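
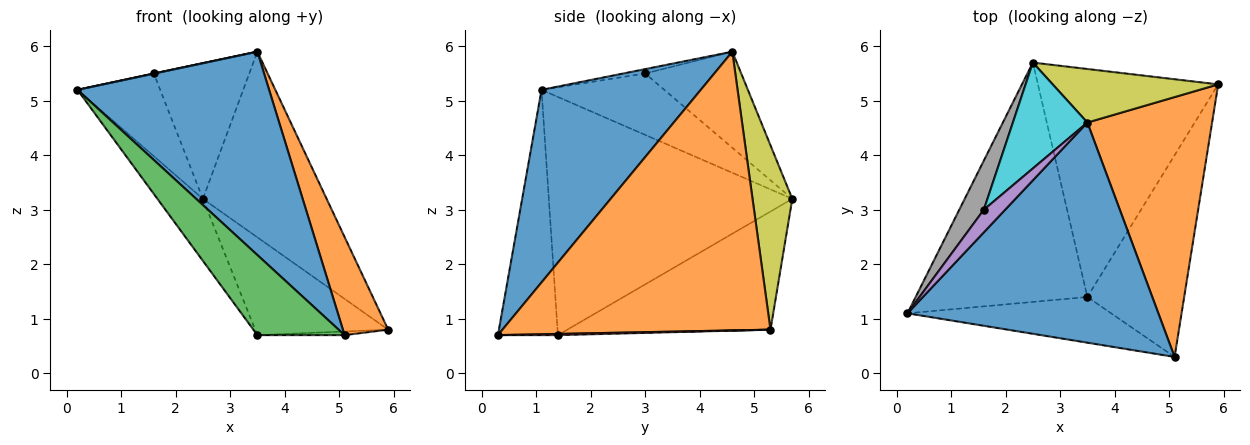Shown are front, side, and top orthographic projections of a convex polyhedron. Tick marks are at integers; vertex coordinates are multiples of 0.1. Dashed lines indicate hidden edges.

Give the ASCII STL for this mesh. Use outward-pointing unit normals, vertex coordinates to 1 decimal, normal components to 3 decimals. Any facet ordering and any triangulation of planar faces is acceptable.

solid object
 facet normal 0.491 -0.591 0.640
  outer loop
   vertex 3.5 4.6 5.9
   vertex 0.2 1.1 5.2
   vertex 5.1 0.3 0.7
  endloop
 endfacet
 facet normal 0.902 -0.152 0.404
  outer loop
   vertex 3.5 4.6 5.9
   vertex 5.1 0.3 0.7
   vertex 5.9 5.3 0.8
  endloop
 endfacet
 facet normal -0.513 -0.746 -0.426
  outer loop
   vertex 3.5 1.4 0.7
   vertex 5.1 0.3 0.7
   vertex 0.2 1.1 5.2
  endloop
 endfacet
 facet normal 0.012 0.018 -1.000
  outer loop
   vertex 3.5 1.4 0.7
   vertex 5.9 5.3 0.8
   vertex 5.1 0.3 0.7
  endloop
 endfacet
 facet normal -0.200 -0.007 0.980
  outer loop
   vertex 1.6 3.0 5.5
   vertex 0.2 1.1 5.2
   vertex 3.5 4.6 5.9
  endloop
 endfacet
 facet normal -0.802 0.150 -0.578
  outer loop
   vertex 2.5 5.7 3.2
   vertex 3.5 1.4 0.7
   vertex 0.2 1.1 5.2
  endloop
 endfacet
 facet normal -0.516 0.338 -0.787
  outer loop
   vertex 2.5 5.7 3.2
   vertex 5.9 5.3 0.8
   vertex 3.5 1.4 0.7
  endloop
 endfacet
 facet normal -0.787 0.530 0.315
  outer loop
   vertex 2.5 5.7 3.2
   vertex 0.2 1.1 5.2
   vertex 1.6 3.0 5.5
  endloop
 endfacet
 facet normal 0.295 0.918 0.265
  outer loop
   vertex 2.5 5.7 3.2
   vertex 3.5 4.6 5.9
   vertex 5.9 5.3 0.8
  endloop
 endfacet
 facet normal -0.622 0.618 0.482
  outer loop
   vertex 2.5 5.7 3.2
   vertex 1.6 3.0 5.5
   vertex 3.5 4.6 5.9
  endloop
 endfacet
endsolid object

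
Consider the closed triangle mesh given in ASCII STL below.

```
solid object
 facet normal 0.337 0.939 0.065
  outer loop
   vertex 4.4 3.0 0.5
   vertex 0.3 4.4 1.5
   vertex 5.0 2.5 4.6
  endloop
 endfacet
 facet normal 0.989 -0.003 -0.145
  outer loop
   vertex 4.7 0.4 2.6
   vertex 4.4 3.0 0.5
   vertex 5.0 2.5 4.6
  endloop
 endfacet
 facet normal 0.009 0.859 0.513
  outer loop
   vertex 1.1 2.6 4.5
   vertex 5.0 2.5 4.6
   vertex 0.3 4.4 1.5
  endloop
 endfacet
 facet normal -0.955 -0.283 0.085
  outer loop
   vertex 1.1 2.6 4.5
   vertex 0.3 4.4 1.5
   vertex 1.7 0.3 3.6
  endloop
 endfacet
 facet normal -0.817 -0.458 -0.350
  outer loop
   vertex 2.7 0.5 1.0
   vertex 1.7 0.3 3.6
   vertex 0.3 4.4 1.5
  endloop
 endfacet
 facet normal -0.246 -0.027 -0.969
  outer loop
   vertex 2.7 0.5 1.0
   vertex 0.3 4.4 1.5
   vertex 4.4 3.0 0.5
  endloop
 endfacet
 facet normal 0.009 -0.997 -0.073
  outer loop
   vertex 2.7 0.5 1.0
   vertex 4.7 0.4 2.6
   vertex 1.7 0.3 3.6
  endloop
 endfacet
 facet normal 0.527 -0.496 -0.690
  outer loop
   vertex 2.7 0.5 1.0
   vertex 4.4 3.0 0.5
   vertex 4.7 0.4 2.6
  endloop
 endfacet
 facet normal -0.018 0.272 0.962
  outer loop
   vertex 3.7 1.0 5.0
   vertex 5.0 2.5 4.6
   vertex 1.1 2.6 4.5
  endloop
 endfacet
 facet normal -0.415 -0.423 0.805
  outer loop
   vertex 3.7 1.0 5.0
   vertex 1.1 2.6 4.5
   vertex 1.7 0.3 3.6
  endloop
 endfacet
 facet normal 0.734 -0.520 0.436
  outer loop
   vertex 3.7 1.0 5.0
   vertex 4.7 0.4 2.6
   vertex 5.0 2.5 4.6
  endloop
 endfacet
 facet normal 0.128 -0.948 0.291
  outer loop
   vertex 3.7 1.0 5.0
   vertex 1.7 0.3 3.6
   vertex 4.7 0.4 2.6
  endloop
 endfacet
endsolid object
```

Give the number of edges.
18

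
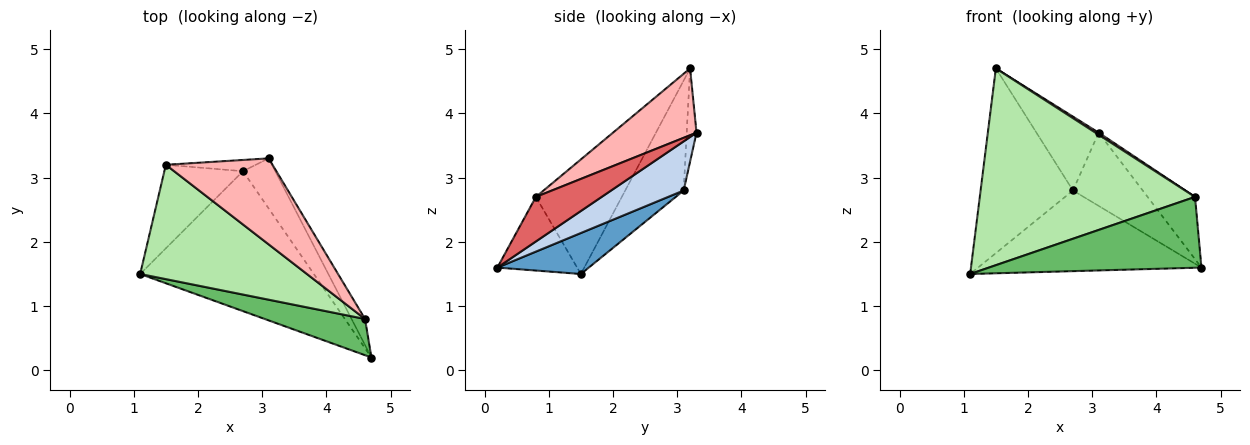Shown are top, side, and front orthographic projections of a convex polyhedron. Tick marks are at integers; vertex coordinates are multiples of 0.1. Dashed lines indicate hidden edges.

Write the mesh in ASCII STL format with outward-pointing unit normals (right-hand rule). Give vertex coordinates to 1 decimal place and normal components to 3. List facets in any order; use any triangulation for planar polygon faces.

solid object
 facet normal 0.200 0.489 -0.849
  outer loop
   vertex 2.7 3.1 2.8
   vertex 4.7 0.2 1.6
   vertex 1.1 1.5 1.5
  endloop
 endfacet
 facet normal 0.651 0.626 -0.429
  outer loop
   vertex 2.7 3.1 2.8
   vertex 3.1 3.3 3.7
   vertex 4.7 0.2 1.6
  endloop
 endfacet
 facet normal -0.499 0.789 -0.357
  outer loop
   vertex 2.7 3.1 2.8
   vertex 1.1 1.5 1.5
   vertex 1.5 3.2 4.7
  endloop
 endfacet
 facet normal -0.154 0.977 -0.149
  outer loop
   vertex 2.7 3.1 2.8
   vertex 1.5 3.2 4.7
   vertex 3.1 3.3 3.7
  endloop
 endfacet
 facet normal -0.317 -0.844 0.432
  outer loop
   vertex 4.6 0.8 2.7
   vertex 1.1 1.5 1.5
   vertex 4.7 0.2 1.6
  endloop
 endfacet
 facet normal -0.326 -0.817 0.475
  outer loop
   vertex 4.6 0.8 2.7
   vertex 1.5 3.2 4.7
   vertex 1.1 1.5 1.5
  endloop
 endfacet
 facet normal 0.788 0.568 -0.238
  outer loop
   vertex 4.6 0.8 2.7
   vertex 4.7 0.2 1.6
   vertex 3.1 3.3 3.7
  endloop
 endfacet
 facet normal 0.531 -0.020 0.847
  outer loop
   vertex 4.6 0.8 2.7
   vertex 3.1 3.3 3.7
   vertex 1.5 3.2 4.7
  endloop
 endfacet
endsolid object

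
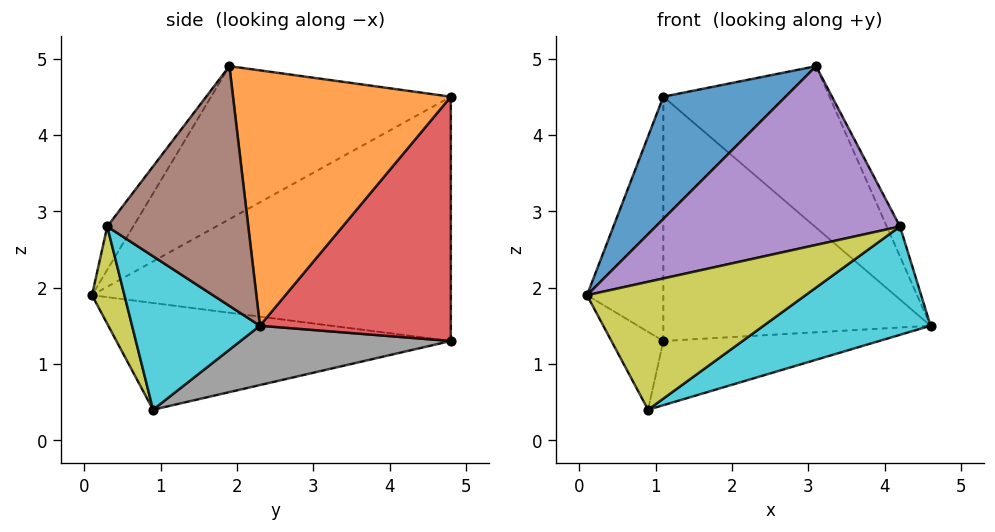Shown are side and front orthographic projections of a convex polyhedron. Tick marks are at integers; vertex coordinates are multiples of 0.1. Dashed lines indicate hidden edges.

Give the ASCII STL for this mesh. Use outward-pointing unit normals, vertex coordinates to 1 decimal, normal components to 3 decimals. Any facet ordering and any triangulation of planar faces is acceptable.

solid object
 facet normal -0.581 -0.296 0.758
  outer loop
   vertex 3.1 1.9 4.9
   vertex 1.1 4.8 4.5
   vertex 0.1 0.1 1.9
  endloop
 endfacet
 facet normal 0.732 0.559 0.389
  outer loop
   vertex 3.1 1.9 4.9
   vertex 4.6 2.3 1.5
   vertex 1.1 4.8 4.5
  endloop
 endfacet
 facet normal -0.978 0.208 0.000
  outer loop
   vertex 1.1 4.8 1.3
   vertex 0.1 0.1 1.9
   vertex 1.1 4.8 4.5
  endloop
 endfacet
 facet normal 0.581 0.814 0.000
  outer loop
   vertex 1.1 4.8 1.3
   vertex 1.1 4.8 4.5
   vertex 4.6 2.3 1.5
  endloop
 endfacet
 facet normal -0.086 -0.814 0.575
  outer loop
   vertex 4.2 0.3 2.8
   vertex 3.1 1.9 4.9
   vertex 0.1 0.1 1.9
  endloop
 endfacet
 facet normal 0.908 0.085 0.411
  outer loop
   vertex 4.2 0.3 2.8
   vertex 4.6 2.3 1.5
   vertex 3.1 1.9 4.9
  endloop
 endfacet
 facet normal -0.903 0.140 -0.407
  outer loop
   vertex 0.9 0.9 0.4
   vertex 0.1 0.1 1.9
   vertex 1.1 4.8 1.3
  endloop
 endfacet
 facet normal 0.205 0.210 -0.956
  outer loop
   vertex 0.9 0.9 0.4
   vertex 1.1 4.8 1.3
   vertex 4.6 2.3 1.5
  endloop
 endfacet
 facet normal 0.134 -0.902 -0.410
  outer loop
   vertex 0.9 0.9 0.4
   vertex 4.2 0.3 2.8
   vertex 0.1 0.1 1.9
  endloop
 endfacet
 facet normal 0.423 -0.552 -0.719
  outer loop
   vertex 0.9 0.9 0.4
   vertex 4.6 2.3 1.5
   vertex 4.2 0.3 2.8
  endloop
 endfacet
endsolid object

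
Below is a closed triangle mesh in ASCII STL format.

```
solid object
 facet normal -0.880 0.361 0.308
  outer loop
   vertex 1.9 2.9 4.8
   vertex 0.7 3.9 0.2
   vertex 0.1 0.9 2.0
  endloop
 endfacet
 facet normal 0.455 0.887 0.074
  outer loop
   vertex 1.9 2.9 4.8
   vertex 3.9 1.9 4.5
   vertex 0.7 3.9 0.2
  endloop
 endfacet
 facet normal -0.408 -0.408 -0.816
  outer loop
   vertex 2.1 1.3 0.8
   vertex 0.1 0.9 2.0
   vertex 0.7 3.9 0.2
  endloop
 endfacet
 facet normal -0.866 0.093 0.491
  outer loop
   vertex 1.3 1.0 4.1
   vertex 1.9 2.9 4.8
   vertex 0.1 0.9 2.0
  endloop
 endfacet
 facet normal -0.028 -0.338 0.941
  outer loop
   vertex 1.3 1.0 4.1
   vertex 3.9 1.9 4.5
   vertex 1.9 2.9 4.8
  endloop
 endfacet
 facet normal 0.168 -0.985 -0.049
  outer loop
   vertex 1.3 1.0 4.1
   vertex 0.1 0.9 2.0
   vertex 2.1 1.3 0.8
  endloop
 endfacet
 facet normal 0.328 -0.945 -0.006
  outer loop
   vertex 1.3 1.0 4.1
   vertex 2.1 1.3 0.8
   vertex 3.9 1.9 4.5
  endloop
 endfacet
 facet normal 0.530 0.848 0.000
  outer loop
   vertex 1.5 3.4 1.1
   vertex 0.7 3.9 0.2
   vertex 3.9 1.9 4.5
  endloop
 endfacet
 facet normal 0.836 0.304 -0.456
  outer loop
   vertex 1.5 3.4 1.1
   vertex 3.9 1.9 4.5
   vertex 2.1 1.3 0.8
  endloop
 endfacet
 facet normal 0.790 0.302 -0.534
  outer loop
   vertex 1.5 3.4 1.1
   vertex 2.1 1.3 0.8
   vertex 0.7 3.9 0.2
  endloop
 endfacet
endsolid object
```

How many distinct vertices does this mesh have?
7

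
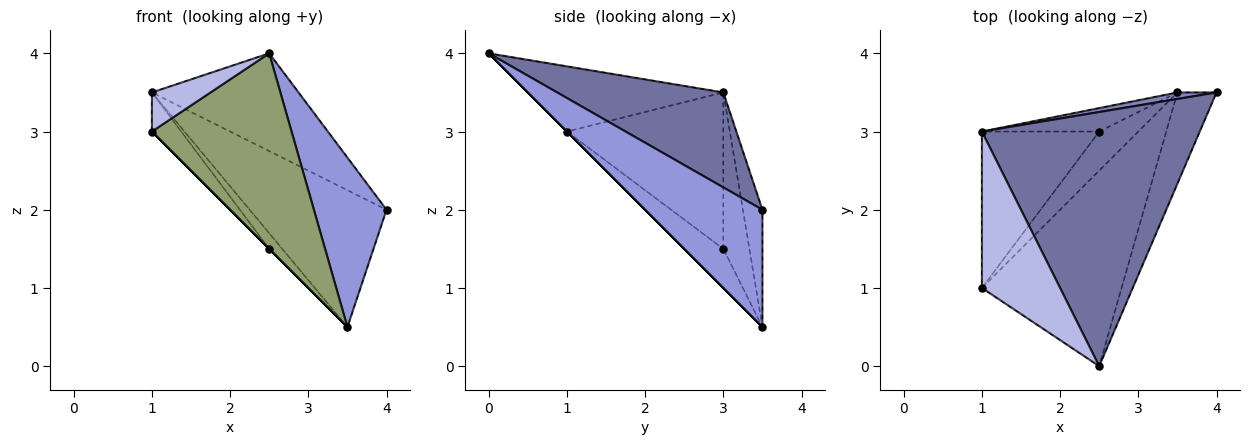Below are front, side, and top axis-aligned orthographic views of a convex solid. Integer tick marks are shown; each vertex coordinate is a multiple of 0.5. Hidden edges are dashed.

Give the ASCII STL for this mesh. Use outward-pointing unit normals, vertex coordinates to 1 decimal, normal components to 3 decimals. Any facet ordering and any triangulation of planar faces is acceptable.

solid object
 facet normal 0.377 0.333 0.865
  outer loop
   vertex 2.5 0.0 4.0
   vertex 4.0 3.5 2.0
   vertex 1.0 3.0 3.5
  endloop
 endfacet
 facet normal -0.141 0.989 0.047
  outer loop
   vertex 3.5 3.5 0.5
   vertex 1.0 3.0 3.5
   vertex 4.0 3.5 2.0
  endloop
 endfacet
 facet normal 0.818 -0.506 -0.273
  outer loop
   vertex 3.5 3.5 0.5
   vertex 4.0 3.5 2.0
   vertex 2.5 0.0 4.0
  endloop
 endfacet
 facet normal -0.629 -0.189 0.754
  outer loop
   vertex 1.0 1.0 3.0
   vertex 2.5 0.0 4.0
   vertex 1.0 3.0 3.5
  endloop
 endfacet
 facet normal 0.000 -0.707 -0.707
  outer loop
   vertex 1.0 1.0 3.0
   vertex 3.5 3.5 0.5
   vertex 2.5 0.0 4.0
  endloop
 endfacet
 facet normal -0.743 0.371 -0.557
  outer loop
   vertex 2.5 3.0 1.5
   vertex 1.0 3.0 3.5
   vertex 3.5 3.5 0.5
  endloop
 endfacet
 facet normal -0.791 0.148 -0.593
  outer loop
   vertex 2.5 3.0 1.5
   vertex 1.0 1.0 3.0
   vertex 1.0 3.0 3.5
  endloop
 endfacet
 facet normal -0.707 0.000 -0.707
  outer loop
   vertex 2.5 3.0 1.5
   vertex 3.5 3.5 0.5
   vertex 1.0 1.0 3.0
  endloop
 endfacet
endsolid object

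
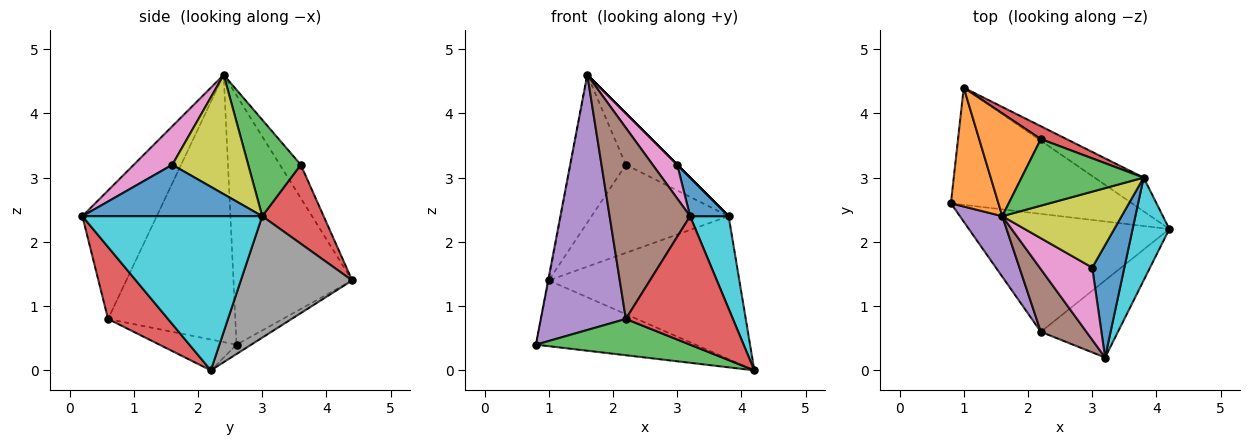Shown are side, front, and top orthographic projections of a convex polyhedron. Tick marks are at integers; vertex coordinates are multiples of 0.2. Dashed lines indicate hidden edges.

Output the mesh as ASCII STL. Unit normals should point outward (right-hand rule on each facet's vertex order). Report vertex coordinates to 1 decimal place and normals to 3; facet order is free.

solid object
 facet normal -0.045 0.489 -0.871
  outer loop
   vertex 1.0 4.4 1.4
   vertex 4.2 2.2 0.0
   vertex 0.8 2.6 0.4
  endloop
 endfacet
 facet normal -0.982 0.005 0.187
  outer loop
   vertex 1.0 4.4 1.4
   vertex 0.8 2.6 0.4
   vertex 1.6 2.4 4.6
  endloop
 endfacet
 facet normal -0.145 -0.291 -0.946
  outer loop
   vertex 2.2 0.6 0.8
   vertex 0.8 2.6 0.4
   vertex 4.2 2.2 0.0
  endloop
 endfacet
 facet normal 0.433 -0.773 -0.464
  outer loop
   vertex 2.2 0.6 0.8
   vertex 4.2 2.2 0.0
   vertex 3.2 0.2 2.4
  endloop
 endfacet
 facet normal -0.824 -0.551 0.131
  outer loop
   vertex 2.2 0.6 0.8
   vertex 1.6 2.4 4.6
   vertex 0.8 2.6 0.4
  endloop
 endfacet
 facet normal -0.660 -0.714 0.234
  outer loop
   vertex 2.2 0.6 0.8
   vertex 3.2 0.2 2.4
   vertex 1.6 2.4 4.6
  endloop
 endfacet
 facet normal 0.553 -0.352 0.755
  outer loop
   vertex 3.0 1.6 3.2
   vertex 1.6 2.4 4.6
   vertex 3.2 0.2 2.4
  endloop
 endfacet
 facet normal 0.494 0.846 -0.200
  outer loop
   vertex 3.8 3.0 2.4
   vertex 4.2 2.2 0.0
   vertex 1.0 4.4 1.4
  endloop
 endfacet
 facet normal 0.707 0.000 0.707
  outer loop
   vertex 3.8 3.0 2.4
   vertex 1.6 2.4 4.6
   vertex 3.0 1.6 3.2
  endloop
 endfacet
 facet normal 0.952 -0.204 0.227
  outer loop
   vertex 3.8 3.0 2.4
   vertex 3.2 0.2 2.4
   vertex 4.2 2.2 0.0
  endloop
 endfacet
 facet normal 0.834 -0.179 0.521
  outer loop
   vertex 3.8 3.0 2.4
   vertex 3.0 1.6 3.2
   vertex 3.2 0.2 2.4
  endloop
 endfacet
 facet normal -0.296 0.784 0.546
  outer loop
   vertex 2.2 3.6 3.2
   vertex 1.0 4.4 1.4
   vertex 1.6 2.4 4.6
  endloop
 endfacet
 facet normal 0.530 0.518 0.671
  outer loop
   vertex 2.2 3.6 3.2
   vertex 1.6 2.4 4.6
   vertex 3.8 3.0 2.4
  endloop
 endfacet
 facet normal 0.405 0.905 0.132
  outer loop
   vertex 2.2 3.6 3.2
   vertex 3.8 3.0 2.4
   vertex 1.0 4.4 1.4
  endloop
 endfacet
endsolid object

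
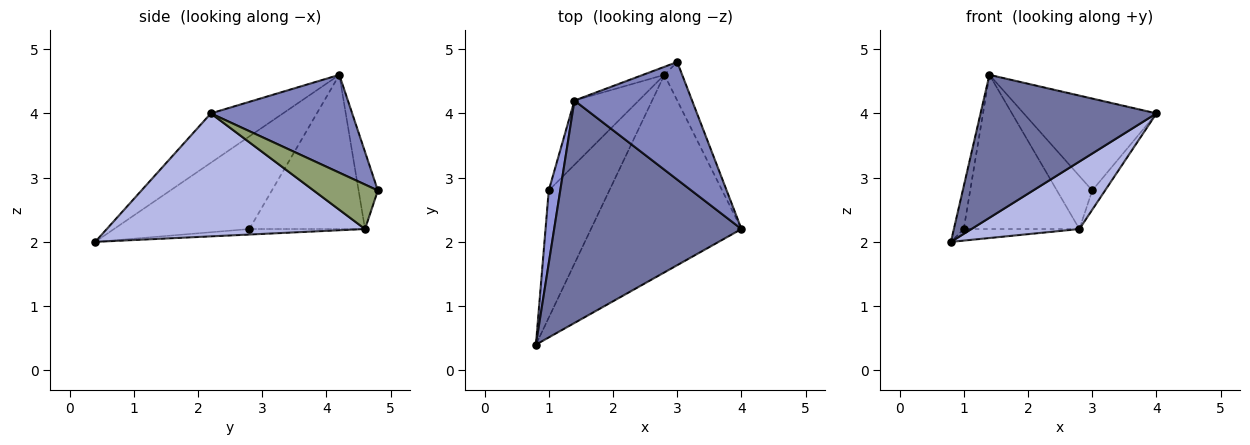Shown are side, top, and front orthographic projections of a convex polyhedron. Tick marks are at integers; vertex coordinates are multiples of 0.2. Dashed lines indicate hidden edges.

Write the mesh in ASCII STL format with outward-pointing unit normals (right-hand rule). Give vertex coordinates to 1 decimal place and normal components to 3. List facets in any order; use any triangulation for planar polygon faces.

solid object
 facet normal -0.216 -0.528 0.821
  outer loop
   vertex 1.4 4.2 4.6
   vertex 0.8 0.4 2.0
   vertex 4.0 2.2 4.0
  endloop
 endfacet
 facet normal 0.548 0.515 0.659
  outer loop
   vertex 3.0 4.8 2.8
   vertex 1.4 4.2 4.6
   vertex 4.0 2.2 4.0
  endloop
 endfacet
 facet normal -0.990 0.072 0.123
  outer loop
   vertex 1.0 2.8 2.2
   vertex 0.8 0.4 2.0
   vertex 1.4 4.2 4.6
  endloop
 endfacet
 facet normal 0.612 -0.256 -0.749
  outer loop
   vertex 2.8 4.6 2.2
   vertex 4.0 2.2 4.0
   vertex 0.8 0.4 2.0
  endloop
 endfacet
 facet normal 0.913 0.183 -0.365
  outer loop
   vertex 2.8 4.6 2.2
   vertex 3.0 4.8 2.8
   vertex 4.0 2.2 4.0
  endloop
 endfacet
 facet normal -0.090 0.090 -0.992
  outer loop
   vertex 2.8 4.6 2.2
   vertex 0.8 0.4 2.0
   vertex 1.0 2.8 2.2
  endloop
 endfacet
 facet normal -0.475 0.870 -0.132
  outer loop
   vertex 2.8 4.6 2.2
   vertex 1.4 4.2 4.6
   vertex 3.0 4.8 2.8
  endloop
 endfacet
 facet normal -0.678 0.678 -0.283
  outer loop
   vertex 2.8 4.6 2.2
   vertex 1.0 2.8 2.2
   vertex 1.4 4.2 4.6
  endloop
 endfacet
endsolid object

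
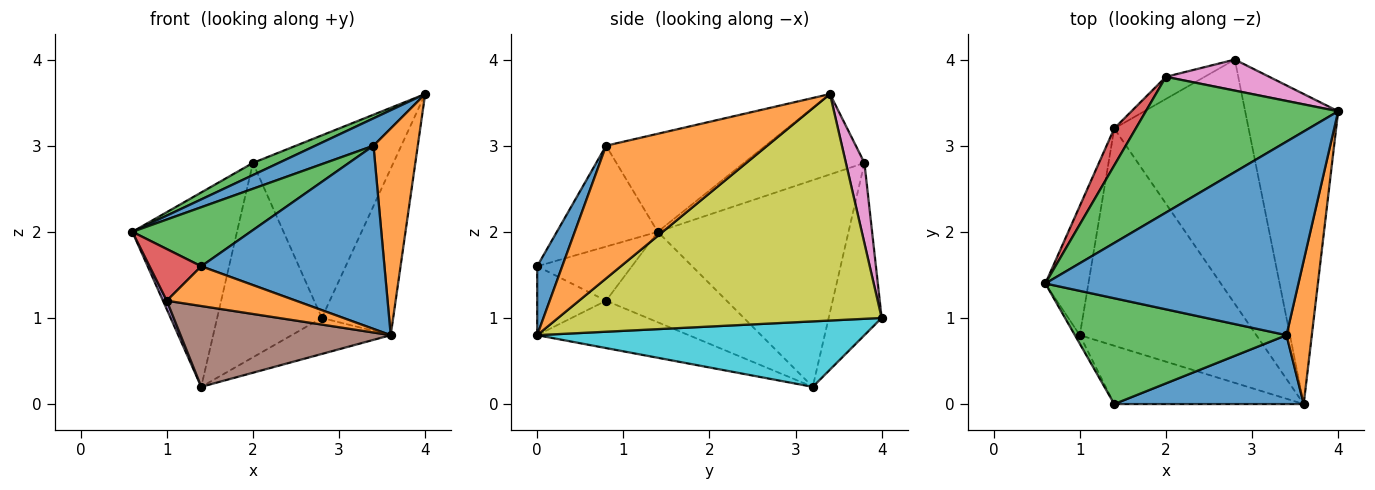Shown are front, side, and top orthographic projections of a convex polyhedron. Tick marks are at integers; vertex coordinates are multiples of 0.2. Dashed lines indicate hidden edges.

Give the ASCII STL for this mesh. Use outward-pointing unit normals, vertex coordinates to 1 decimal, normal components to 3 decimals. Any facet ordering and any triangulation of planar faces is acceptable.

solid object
 facet normal -0.358 -0.131 0.924
  outer loop
   vertex 3.4 0.8 3.0
   vertex 4.0 3.4 3.6
   vertex 0.6 1.4 2.0
  endloop
 endfacet
 facet normal 0.948 -0.261 0.181
  outer loop
   vertex 3.4 0.8 3.0
   vertex 3.6 0.0 0.8
   vertex 4.0 3.4 3.6
  endloop
 endfacet
 facet normal -0.384 -0.082 0.920
  outer loop
   vertex 2.0 3.8 2.8
   vertex 0.6 1.4 2.0
   vertex 4.0 3.4 3.6
  endloop
 endfacet
 facet normal -0.873 0.479 0.091
  outer loop
   vertex 2.0 3.8 2.8
   vertex 1.4 3.2 0.2
   vertex 0.6 1.4 2.0
  endloop
 endfacet
 facet normal -0.902 -0.029 -0.430
  outer loop
   vertex 1.0 0.8 1.2
   vertex 0.6 1.4 2.0
   vertex 1.4 3.2 0.2
  endloop
 endfacet
 facet normal -0.244 -0.338 -0.909
  outer loop
   vertex 1.0 0.8 1.2
   vertex 1.4 3.2 0.2
   vertex 3.6 0.0 0.8
  endloop
 endfacet
 facet normal 0.129 0.978 0.166
  outer loop
   vertex 2.8 4.0 1.0
   vertex 2.0 3.8 2.8
   vertex 4.0 3.4 3.6
  endloop
 endfacet
 facet normal -0.449 0.888 -0.101
  outer loop
   vertex 2.8 4.0 1.0
   vertex 1.4 3.2 0.2
   vertex 2.0 3.8 2.8
  endloop
 endfacet
 facet normal 0.906 0.200 -0.372
  outer loop
   vertex 2.8 4.0 1.0
   vertex 4.0 3.4 3.6
   vertex 3.6 0.0 0.8
  endloop
 endfacet
 facet normal 0.434 0.131 -0.891
  outer loop
   vertex 2.8 4.0 1.0
   vertex 3.6 0.0 0.8
   vertex 1.4 3.2 0.2
  endloop
 endfacet
 facet normal 0.127 -0.928 0.349
  outer loop
   vertex 1.4 0.0 1.6
   vertex 3.6 0.0 0.8
   vertex 3.4 0.8 3.0
  endloop
 endfacet
 facet normal -0.288 -0.540 -0.791
  outer loop
   vertex 1.4 0.0 1.6
   vertex 1.0 0.8 1.2
   vertex 3.6 0.0 0.8
  endloop
 endfacet
 facet normal -0.384 -0.450 0.806
  outer loop
   vertex 1.4 0.0 1.6
   vertex 3.4 0.8 3.0
   vertex 0.6 1.4 2.0
  endloop
 endfacet
 facet normal -0.875 -0.477 -0.080
  outer loop
   vertex 1.4 0.0 1.6
   vertex 0.6 1.4 2.0
   vertex 1.0 0.8 1.2
  endloop
 endfacet
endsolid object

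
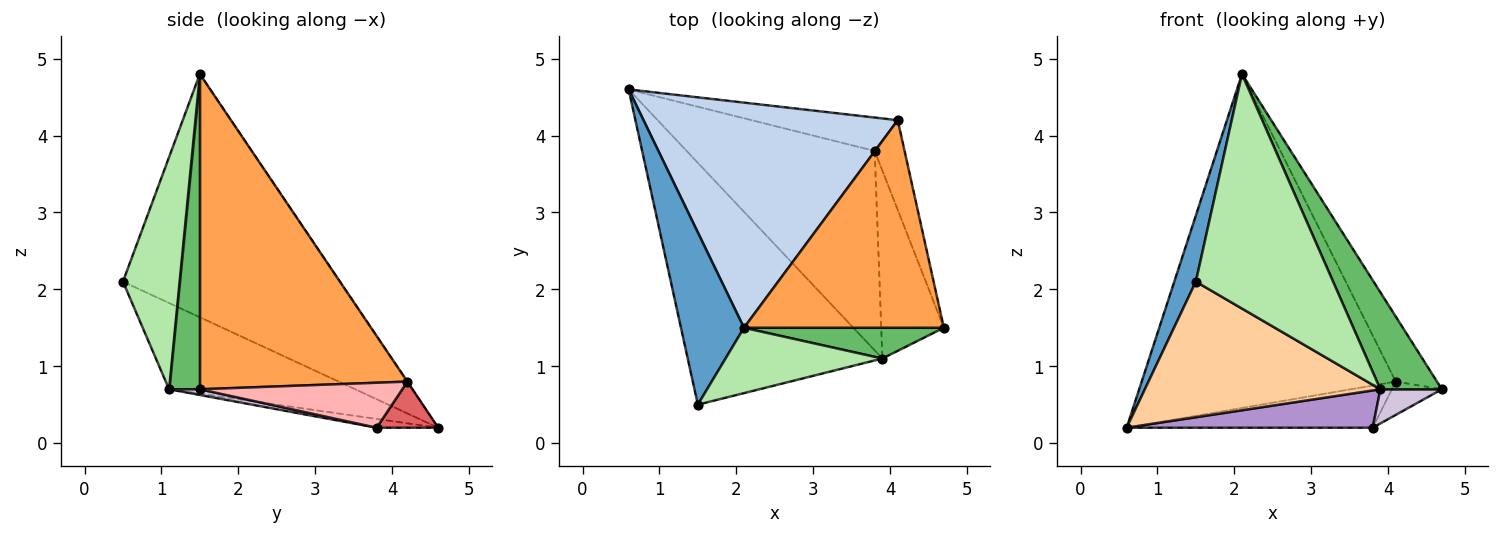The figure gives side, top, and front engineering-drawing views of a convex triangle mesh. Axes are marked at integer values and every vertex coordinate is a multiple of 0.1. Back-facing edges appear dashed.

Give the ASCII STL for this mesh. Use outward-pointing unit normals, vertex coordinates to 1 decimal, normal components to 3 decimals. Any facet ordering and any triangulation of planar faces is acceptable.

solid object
 facet normal -0.964 -0.096 0.250
  outer loop
   vertex 2.1 1.5 4.8
   vertex 0.6 4.6 0.2
   vertex 1.5 0.5 2.1
  endloop
 endfacet
 facet normal -0.001 0.829 0.559
  outer loop
   vertex 4.1 4.2 0.8
   vertex 0.6 4.6 0.2
   vertex 2.1 1.5 4.8
  endloop
 endfacet
 facet normal 0.833 0.166 0.528
  outer loop
   vertex 4.1 4.2 0.8
   vertex 2.1 1.5 4.8
   vertex 4.7 1.5 0.7
  endloop
 endfacet
 facet normal -0.361 -0.456 -0.814
  outer loop
   vertex 3.9 1.1 0.7
   vertex 1.5 0.5 2.1
   vertex 0.6 4.6 0.2
  endloop
 endfacet
 facet normal 0.430 -0.860 0.273
  outer loop
   vertex 3.9 1.1 0.7
   vertex 4.7 1.5 0.7
   vertex 2.1 1.5 4.8
  endloop
 endfacet
 facet normal 0.369 -0.895 0.249
  outer loop
   vertex 3.9 1.1 0.7
   vertex 2.1 1.5 4.8
   vertex 1.5 0.5 2.1
  endloop
 endfacet
 facet normal 0.192 0.769 -0.609
  outer loop
   vertex 3.8 3.8 0.2
   vertex 0.6 4.6 0.2
   vertex 4.1 4.2 0.8
  endloop
 endfacet
 facet normal 0.816 0.201 -0.542
  outer loop
   vertex 3.8 3.8 0.2
   vertex 4.1 4.2 0.8
   vertex 4.7 1.5 0.7
  endloop
 endfacet
 facet normal -0.046 -0.184 -0.982
  outer loop
   vertex 3.8 3.8 0.2
   vertex 3.9 1.1 0.7
   vertex 0.6 4.6 0.2
  endloop
 endfacet
 facet normal 0.089 -0.178 -0.980
  outer loop
   vertex 3.8 3.8 0.2
   vertex 4.7 1.5 0.7
   vertex 3.9 1.1 0.7
  endloop
 endfacet
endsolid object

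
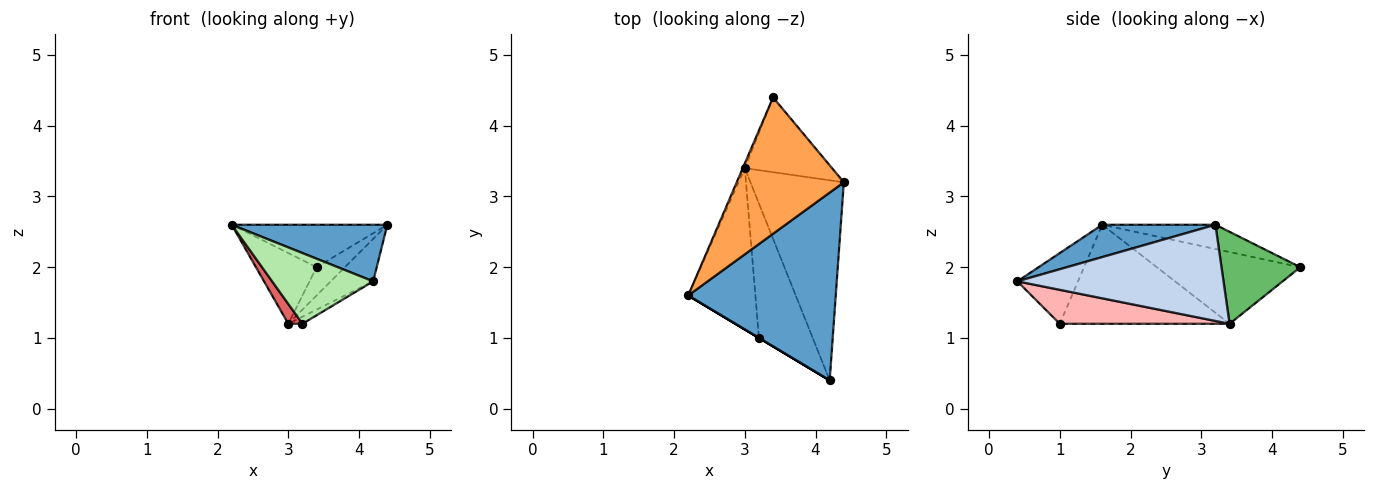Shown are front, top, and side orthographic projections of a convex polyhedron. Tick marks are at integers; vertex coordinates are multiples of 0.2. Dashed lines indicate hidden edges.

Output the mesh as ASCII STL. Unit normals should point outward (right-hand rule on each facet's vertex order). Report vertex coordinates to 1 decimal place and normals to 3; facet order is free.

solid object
 facet normal 0.205 -0.282 0.937
  outer loop
   vertex 4.2 0.4 1.8
   vertex 4.4 3.2 2.6
   vertex 2.2 1.6 2.6
  endloop
 endfacet
 facet normal 0.710 0.146 -0.689
  outer loop
   vertex 3.0 3.4 1.2
   vertex 4.4 3.2 2.6
   vertex 4.2 0.4 1.8
  endloop
 endfacet
 facet normal -0.211 0.291 0.933
  outer loop
   vertex 3.4 4.4 2.0
   vertex 2.2 1.6 2.6
   vertex 4.4 3.2 2.6
  endloop
 endfacet
 facet normal -0.921 0.389 -0.026
  outer loop
   vertex 3.4 4.4 2.0
   vertex 3.0 3.4 1.2
   vertex 2.2 1.6 2.6
  endloop
 endfacet
 facet normal 0.702 0.252 -0.666
  outer loop
   vertex 3.4 4.4 2.0
   vertex 4.4 3.2 2.6
   vertex 3.0 3.4 1.2
  endloop
 endfacet
 facet normal -0.514 -0.857 0.000
  outer loop
   vertex 3.2 1.0 1.2
   vertex 4.2 0.4 1.8
   vertex 2.2 1.6 2.6
  endloop
 endfacet
 facet normal -0.826 -0.069 -0.560
  outer loop
   vertex 3.2 1.0 1.2
   vertex 2.2 1.6 2.6
   vertex 3.0 3.4 1.2
  endloop
 endfacet
 facet normal 0.533 0.044 -0.845
  outer loop
   vertex 3.2 1.0 1.2
   vertex 3.0 3.4 1.2
   vertex 4.2 0.4 1.8
  endloop
 endfacet
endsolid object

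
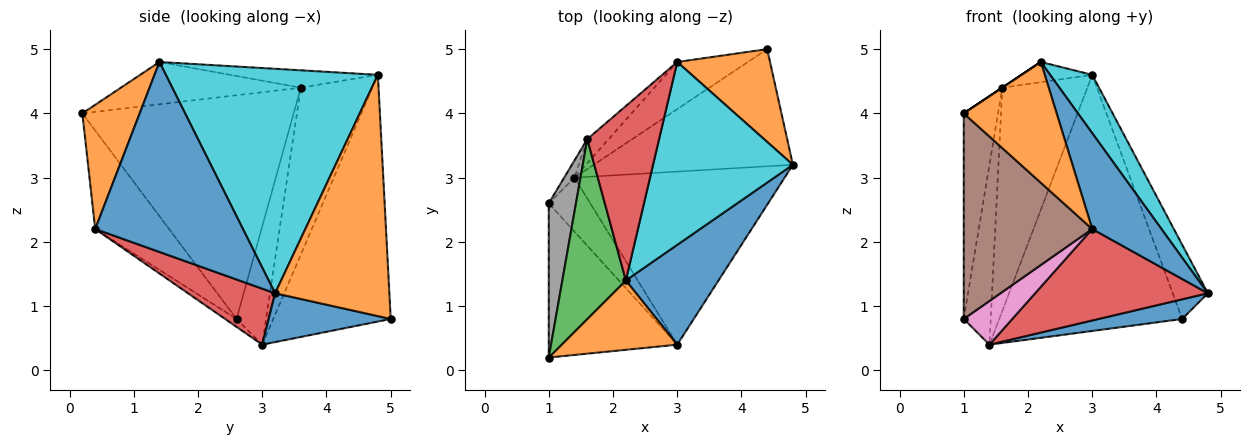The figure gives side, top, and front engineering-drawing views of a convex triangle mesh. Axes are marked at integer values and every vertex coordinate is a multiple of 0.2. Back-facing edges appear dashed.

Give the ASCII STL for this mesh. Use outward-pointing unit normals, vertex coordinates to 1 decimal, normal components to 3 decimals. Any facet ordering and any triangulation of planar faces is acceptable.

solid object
 facet normal 0.235 -0.161 -0.959
  outer loop
   vertex 4.4 5.0 0.8
   vertex 4.8 3.2 1.2
   vertex 1.4 3.0 0.4
  endloop
 endfacet
 facet normal 0.897 0.276 0.345
  outer loop
   vertex 3.0 4.8 4.6
   vertex 4.8 3.2 1.2
   vertex 4.4 5.0 0.8
  endloop
 endfacet
 facet normal -0.534 0.832 -0.153
  outer loop
   vertex 3.0 4.8 4.6
   vertex 4.4 5.0 0.8
   vertex 1.4 3.0 0.4
  endloop
 endfacet
 facet normal 0.229 -0.455 -0.861
  outer loop
   vertex 3.0 0.4 2.2
   vertex 1.4 3.0 0.4
   vertex 4.8 3.2 1.2
  endloop
 endfacet
 facet normal -0.642 0.762 -0.082
  outer loop
   vertex 1.6 3.6 4.4
   vertex 3.0 4.8 4.6
   vertex 1.4 3.0 0.4
  endloop
 endfacet
 facet normal -0.418 -0.727 -0.545
  outer loop
   vertex 1.0 2.6 0.8
   vertex 3.0 0.4 2.2
   vertex 1.0 0.2 4.0
  endloop
 endfacet
 facet normal -0.146 -0.622 -0.769
  outer loop
   vertex 1.0 2.6 0.8
   vertex 1.4 3.0 0.4
   vertex 3.0 0.4 2.2
  endloop
 endfacet
 facet normal -0.980 0.159 0.119
  outer loop
   vertex 1.0 2.6 0.8
   vertex 1.0 0.2 4.0
   vertex 1.6 3.6 4.4
  endloop
 endfacet
 facet normal -0.737 0.673 -0.064
  outer loop
   vertex 1.0 2.6 0.8
   vertex 1.6 3.6 4.4
   vertex 1.4 3.0 0.4
  endloop
 endfacet
 facet normal 0.837 -0.166 0.521
  outer loop
   vertex 2.2 1.4 4.8
   vertex 4.8 3.2 1.2
   vertex 3.0 4.8 4.6
  endloop
 endfacet
 facet normal 0.828 -0.388 0.404
  outer loop
   vertex 2.2 1.4 4.8
   vertex 3.0 0.4 2.2
   vertex 4.8 3.2 1.2
  endloop
 endfacet
 facet normal 0.472 -0.765 0.439
  outer loop
   vertex 2.2 1.4 4.8
   vertex 1.0 0.2 4.0
   vertex 3.0 0.4 2.2
  endloop
 endfacet
 facet normal -0.555 0.000 0.832
  outer loop
   vertex 2.2 1.4 4.8
   vertex 1.6 3.6 4.4
   vertex 1.0 0.2 4.0
  endloop
 endfacet
 facet normal -0.234 0.112 0.966
  outer loop
   vertex 2.2 1.4 4.8
   vertex 3.0 4.8 4.6
   vertex 1.6 3.6 4.4
  endloop
 endfacet
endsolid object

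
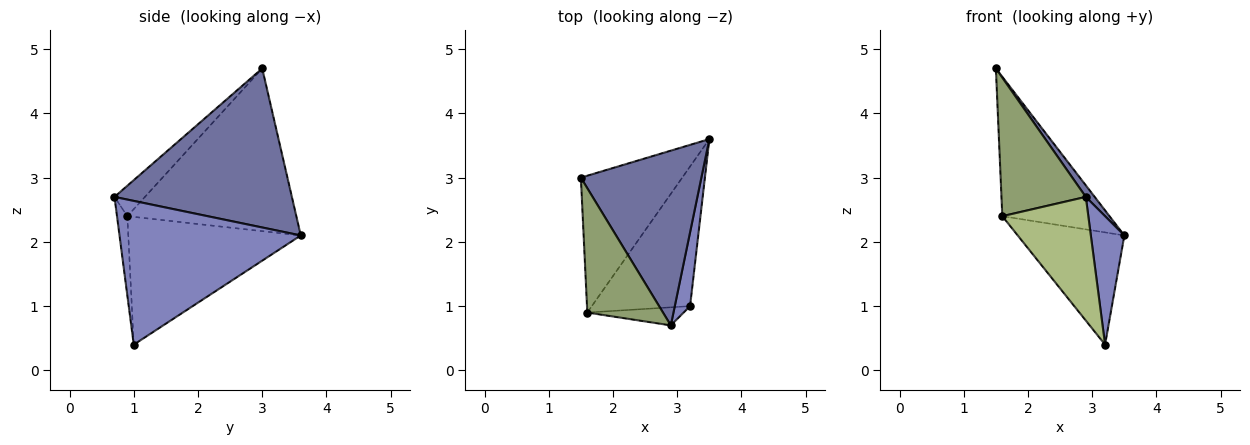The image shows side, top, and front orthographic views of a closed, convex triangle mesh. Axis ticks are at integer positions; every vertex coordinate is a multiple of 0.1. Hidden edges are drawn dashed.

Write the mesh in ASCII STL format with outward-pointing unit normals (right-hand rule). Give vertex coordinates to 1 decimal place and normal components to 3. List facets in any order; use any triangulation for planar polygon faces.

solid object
 facet normal 0.796 -0.040 0.603
  outer loop
   vertex 2.9 0.7 2.7
   vertex 3.5 3.6 2.1
   vertex 1.5 3.0 4.7
  endloop
 endfacet
 facet normal 0.978 -0.181 0.104
  outer loop
   vertex 3.2 1.0 0.4
   vertex 3.5 3.6 2.1
   vertex 2.9 0.7 2.7
  endloop
 endfacet
 facet normal -0.747 0.474 -0.465
  outer loop
   vertex 1.6 0.9 2.4
   vertex 1.5 3.0 4.7
   vertex 3.5 3.6 2.1
  endloop
 endfacet
 facet normal -0.712 0.440 -0.547
  outer loop
   vertex 1.6 0.9 2.4
   vertex 3.5 3.6 2.1
   vertex 3.2 1.0 0.4
  endloop
 endfacet
 facet normal -0.259 -0.719 0.645
  outer loop
   vertex 1.6 0.9 2.4
   vertex 2.9 0.7 2.7
   vertex 1.5 3.0 4.7
  endloop
 endfacet
 facet normal -0.118 -0.983 -0.144
  outer loop
   vertex 1.6 0.9 2.4
   vertex 3.2 1.0 0.4
   vertex 2.9 0.7 2.7
  endloop
 endfacet
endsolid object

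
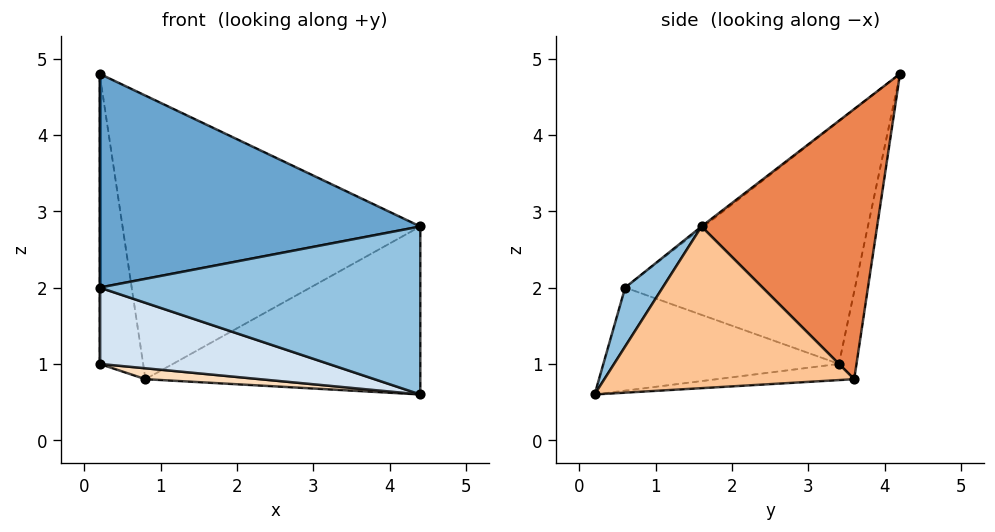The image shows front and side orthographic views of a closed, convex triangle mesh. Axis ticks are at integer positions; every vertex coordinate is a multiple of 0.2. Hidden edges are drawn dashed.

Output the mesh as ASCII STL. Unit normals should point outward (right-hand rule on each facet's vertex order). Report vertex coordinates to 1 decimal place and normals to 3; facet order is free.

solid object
 facet normal -0.004 -0.614 0.789
  outer loop
   vertex 0.2 0.6 2.0
   vertex 4.4 1.6 2.8
   vertex 0.2 4.2 4.8
  endloop
 endfacet
 facet normal 0.098 -0.840 0.534
  outer loop
   vertex 0.2 0.6 2.0
   vertex 4.4 0.2 0.6
   vertex 4.4 1.6 2.8
  endloop
 endfacet
 facet normal -1.000 0.000 0.000
  outer loop
   vertex 0.2 0.6 2.0
   vertex 0.2 4.2 4.8
   vertex 0.2 3.4 1.0
  endloop
 endfacet
 facet normal -0.327 -0.318 -0.890
  outer loop
   vertex 0.2 0.6 2.0
   vertex 0.2 3.4 1.0
   vertex 4.4 0.2 0.6
  endloop
 endfacet
 facet normal 0.507 0.860 -0.053
  outer loop
   vertex 0.8 3.6 0.8
   vertex 0.2 4.2 4.8
   vertex 4.4 1.6 2.8
  endloop
 endfacet
 facet normal -0.367 0.910 -0.192
  outer loop
   vertex 0.8 3.6 0.8
   vertex 0.2 3.4 1.0
   vertex 0.2 4.2 4.8
  endloop
 endfacet
 facet normal 0.609 0.669 -0.426
  outer loop
   vertex 0.8 3.6 0.8
   vertex 4.4 1.6 2.8
   vertex 4.4 0.2 0.6
  endloop
 endfacet
 facet normal -0.247 -0.206 -0.947
  outer loop
   vertex 0.8 3.6 0.8
   vertex 4.4 0.2 0.6
   vertex 0.2 3.4 1.0
  endloop
 endfacet
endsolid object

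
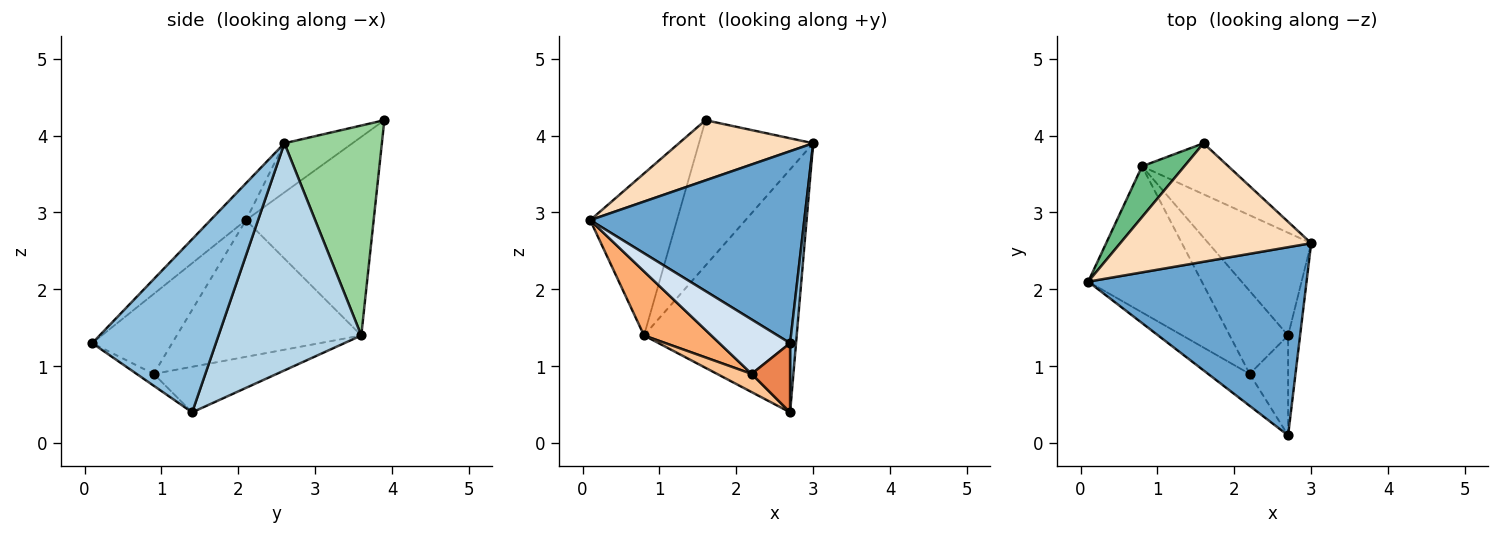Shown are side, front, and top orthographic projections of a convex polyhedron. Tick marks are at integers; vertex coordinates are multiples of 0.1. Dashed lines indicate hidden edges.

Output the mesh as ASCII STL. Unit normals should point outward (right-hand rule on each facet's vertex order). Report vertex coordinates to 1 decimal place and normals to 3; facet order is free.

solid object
 facet normal -0.118 -0.709 0.695
  outer loop
   vertex 2.7 0.1 1.3
   vertex 3.0 2.6 3.9
   vertex 0.1 2.1 2.9
  endloop
 endfacet
 facet normal 0.996 -0.048 -0.069
  outer loop
   vertex 2.7 1.4 0.4
   vertex 3.0 2.6 3.9
   vertex 2.7 0.1 1.3
  endloop
 endfacet
 facet normal 0.653 0.698 -0.295
  outer loop
   vertex 0.8 3.6 1.4
   vertex 3.0 2.6 3.9
   vertex 2.7 1.4 0.4
  endloop
 endfacet
 facet normal -0.698 -0.618 -0.362
  outer loop
   vertex 2.2 0.9 0.9
   vertex 2.7 0.1 1.3
   vertex 0.1 2.1 2.9
  endloop
 endfacet
 facet normal -0.245 -0.552 -0.797
  outer loop
   vertex 2.2 0.9 0.9
   vertex 2.7 1.4 0.4
   vertex 2.7 0.1 1.3
  endloop
 endfacet
 facet normal -0.740 -0.270 -0.616
  outer loop
   vertex 2.2 0.9 0.9
   vertex 0.1 2.1 2.9
   vertex 0.8 3.6 1.4
  endloop
 endfacet
 facet normal -0.606 -0.171 -0.777
  outer loop
   vertex 2.2 0.9 0.9
   vertex 0.8 3.6 1.4
   vertex 2.7 1.4 0.4
  endloop
 endfacet
 facet normal -0.224 -0.441 0.869
  outer loop
   vertex 1.6 3.9 4.2
   vertex 0.1 2.1 2.9
   vertex 3.0 2.6 3.9
  endloop
 endfacet
 facet normal -0.815 0.554 0.173
  outer loop
   vertex 1.6 3.9 4.2
   vertex 0.8 3.6 1.4
   vertex 0.1 2.1 2.9
  endloop
 endfacet
 facet normal 0.627 0.735 -0.258
  outer loop
   vertex 1.6 3.9 4.2
   vertex 3.0 2.6 3.9
   vertex 0.8 3.6 1.4
  endloop
 endfacet
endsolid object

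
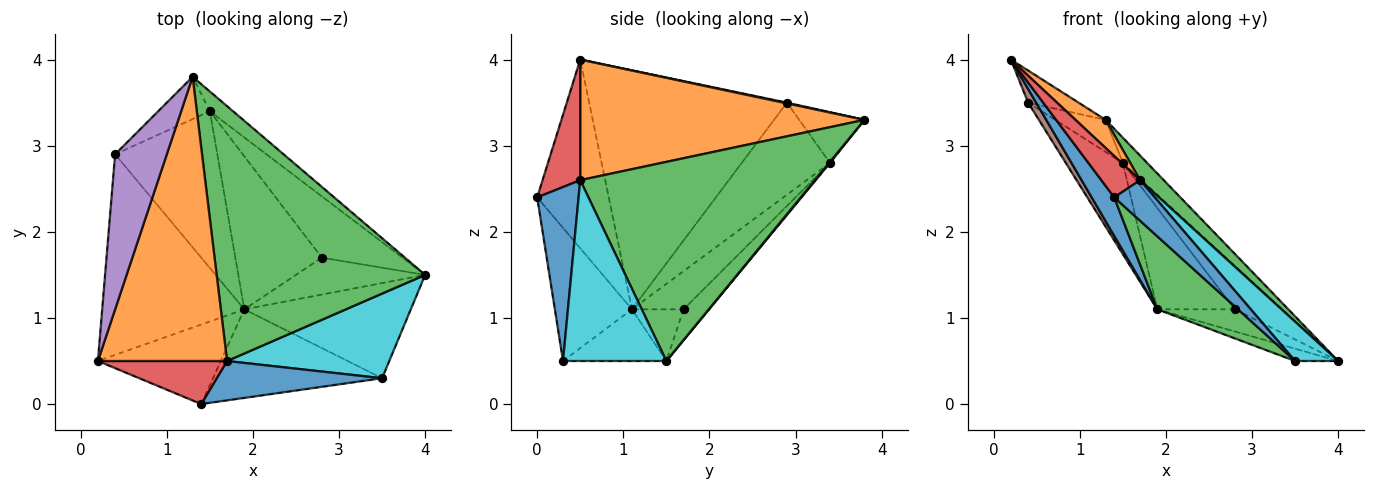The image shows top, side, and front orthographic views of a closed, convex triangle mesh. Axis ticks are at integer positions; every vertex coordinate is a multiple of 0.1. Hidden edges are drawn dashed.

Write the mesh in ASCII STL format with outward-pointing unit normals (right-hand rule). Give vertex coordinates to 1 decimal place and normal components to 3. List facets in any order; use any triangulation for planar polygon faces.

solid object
 facet normal -0.810 -0.255 -0.528
  outer loop
   vertex 1.9 1.1 1.1
   vertex 1.4 0.0 2.4
   vertex 0.2 0.5 4.0
  endloop
 endfacet
 facet normal 0.681 -0.072 0.729
  outer loop
   vertex 1.7 0.5 2.6
   vertex 1.3 3.8 3.3
   vertex 0.2 0.5 4.0
  endloop
 endfacet
 facet normal 0.689 -0.070 0.721
  outer loop
   vertex 1.7 0.5 2.6
   vertex 4.0 1.5 0.5
   vertex 1.3 3.8 3.3
  endloop
 endfacet
 facet normal 0.559 -0.574 0.598
  outer loop
   vertex 1.7 0.5 2.6
   vertex 0.2 0.5 4.0
   vertex 1.4 0.0 2.4
  endloop
 endfacet
 facet normal 0.015 0.203 0.979
  outer loop
   vertex 0.4 2.9 3.5
   vertex 0.2 0.5 4.0
   vertex 1.3 3.8 3.3
  endloop
 endfacet
 facet normal -0.859 -0.035 -0.511
  outer loop
   vertex 0.4 2.9 3.5
   vertex 1.9 1.1 1.1
   vertex 0.2 0.5 4.0
  endloop
 endfacet
 facet normal 0.030 0.786 -0.617
  outer loop
   vertex 1.5 3.4 2.8
   vertex 1.3 3.8 3.3
   vertex 4.0 1.5 0.5
  endloop
 endfacet
 facet normal -0.616 0.476 -0.627
  outer loop
   vertex 1.5 3.4 2.8
   vertex 0.4 2.9 3.5
   vertex 1.3 3.8 3.3
  endloop
 endfacet
 facet normal -0.614 0.397 -0.682
  outer loop
   vertex 1.5 3.4 2.8
   vertex 1.9 1.1 1.1
   vertex 0.4 2.9 3.5
  endloop
 endfacet
 facet normal 0.711 -0.296 0.638
  outer loop
   vertex 3.5 0.3 0.5
   vertex 4.0 1.5 0.5
   vertex 1.7 0.5 2.6
  endloop
 endfacet
 facet normal 0.591 -0.579 0.562
  outer loop
   vertex 3.5 0.3 0.5
   vertex 1.7 0.5 2.6
   vertex 1.4 0.0 2.4
  endloop
 endfacet
 facet normal -0.294 0.123 -0.948
  outer loop
   vertex 3.5 0.3 0.5
   vertex 1.9 1.1 1.1
   vertex 4.0 1.5 0.5
  endloop
 endfacet
 facet normal -0.519 -0.544 -0.660
  outer loop
   vertex 3.5 0.3 0.5
   vertex 1.4 0.0 2.4
   vertex 1.9 1.1 1.1
  endloop
 endfacet
 facet normal -0.324 0.487 -0.811
  outer loop
   vertex 2.8 1.7 1.1
   vertex 4.0 1.5 0.5
   vertex 1.9 1.1 1.1
  endloop
 endfacet
 facet normal -0.298 0.552 -0.779
  outer loop
   vertex 2.8 1.7 1.1
   vertex 1.5 3.4 2.8
   vertex 4.0 1.5 0.5
  endloop
 endfacet
 facet normal -0.345 0.518 -0.782
  outer loop
   vertex 2.8 1.7 1.1
   vertex 1.9 1.1 1.1
   vertex 1.5 3.4 2.8
  endloop
 endfacet
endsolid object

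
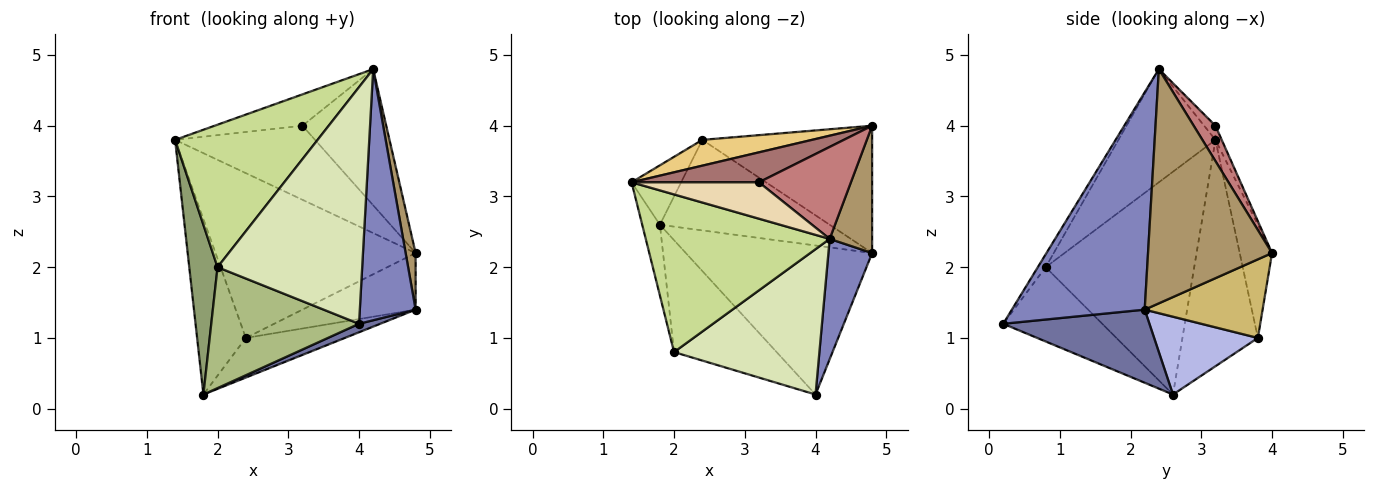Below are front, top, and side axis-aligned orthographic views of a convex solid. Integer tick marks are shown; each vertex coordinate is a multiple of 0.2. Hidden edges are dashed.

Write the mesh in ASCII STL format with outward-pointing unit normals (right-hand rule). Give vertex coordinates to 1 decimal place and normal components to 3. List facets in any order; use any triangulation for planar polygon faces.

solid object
 facet normal 0.365 -0.053 -0.930
  outer loop
   vertex 1.8 2.6 0.2
   vertex 4.8 2.2 1.4
   vertex 4.0 0.2 1.2
  endloop
 endfacet
 facet normal 0.906 -0.381 0.182
  outer loop
   vertex 4.2 2.4 4.8
   vertex 4.0 0.2 1.2
   vertex 4.8 2.2 1.4
  endloop
 endfacet
 facet normal -0.826 0.534 -0.181
  outer loop
   vertex 2.4 3.8 1.0
   vertex 1.8 2.6 0.2
   vertex 1.4 3.2 3.8
  endloop
 endfacet
 facet normal 0.387 0.370 -0.845
  outer loop
   vertex 2.4 3.8 1.0
   vertex 4.8 2.2 1.4
   vertex 1.8 2.6 0.2
  endloop
 endfacet
 facet normal -0.979 -0.187 -0.078
  outer loop
   vertex 2.0 0.8 2.0
   vertex 1.4 3.2 3.8
   vertex 1.8 2.6 0.2
  endloop
 endfacet
 facet normal -0.441 -0.659 -0.610
  outer loop
   vertex 2.0 0.8 2.0
   vertex 1.8 2.6 0.2
   vertex 4.0 0.2 1.2
  endloop
 endfacet
 facet normal -0.415 -0.610 0.675
  outer loop
   vertex 2.0 0.8 2.0
   vertex 4.2 2.4 4.8
   vertex 1.4 3.2 3.8
  endloop
 endfacet
 facet normal -0.046 -0.851 0.523
  outer loop
   vertex 2.0 0.8 2.0
   vertex 4.0 0.2 1.2
   vertex 4.2 2.4 4.8
  endloop
 endfacet
 facet normal 0.981 -0.079 0.178
  outer loop
   vertex 4.8 4.0 2.2
   vertex 4.2 2.4 4.8
   vertex 4.8 2.2 1.4
  endloop
 endfacet
 facet normal 0.390 0.374 -0.842
  outer loop
   vertex 4.8 4.0 2.2
   vertex 4.8 2.2 1.4
   vertex 2.4 3.8 1.0
  endloop
 endfacet
 facet normal -0.158 0.976 0.153
  outer loop
   vertex 4.8 4.0 2.2
   vertex 2.4 3.8 1.0
   vertex 1.4 3.2 3.8
  endloop
 endfacet
 facet normal -0.084 0.650 0.755
  outer loop
   vertex 3.2 3.2 4.0
   vertex 1.4 3.2 3.8
   vertex 4.2 2.4 4.8
  endloop
 endfacet
 facet normal -0.042 0.926 0.375
  outer loop
   vertex 3.2 3.2 4.0
   vertex 4.8 4.0 2.2
   vertex 1.4 3.2 3.8
  endloop
 endfacet
 facet normal 0.210 0.810 0.547
  outer loop
   vertex 3.2 3.2 4.0
   vertex 4.2 2.4 4.8
   vertex 4.8 4.0 2.2
  endloop
 endfacet
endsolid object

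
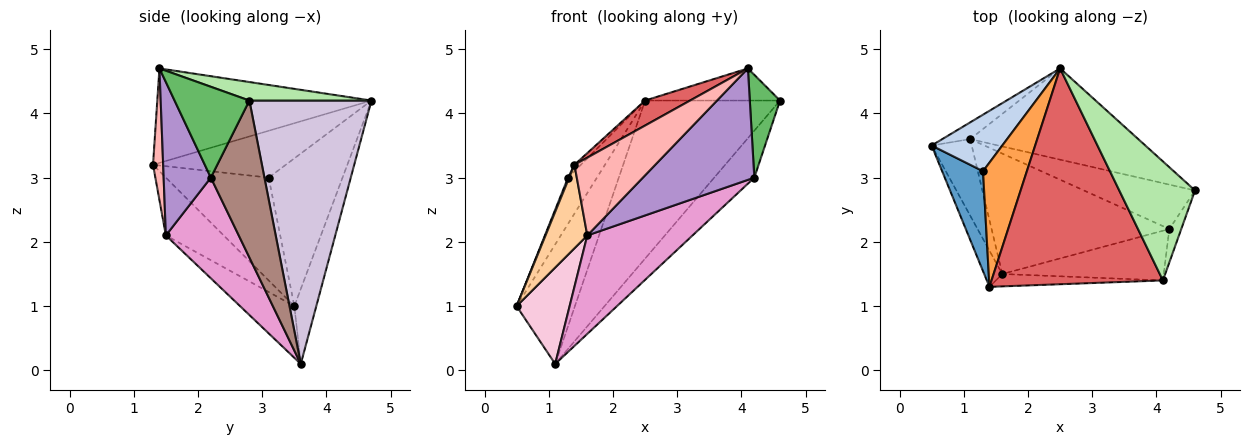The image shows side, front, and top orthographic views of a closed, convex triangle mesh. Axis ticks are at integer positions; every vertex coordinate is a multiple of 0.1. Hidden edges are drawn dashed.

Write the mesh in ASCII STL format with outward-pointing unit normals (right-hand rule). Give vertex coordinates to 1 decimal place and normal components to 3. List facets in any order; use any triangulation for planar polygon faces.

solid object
 facet normal -0.929 -0.011 0.370
  outer loop
   vertex 1.3 3.1 3.0
   vertex 0.5 3.5 1.0
   vertex 1.4 1.3 3.2
  endloop
 endfacet
 facet normal -0.851 0.333 0.407
  outer loop
   vertex 1.3 3.1 3.0
   vertex 2.5 4.7 4.2
   vertex 0.5 3.5 1.0
  endloop
 endfacet
 facet normal -0.730 0.035 0.683
  outer loop
   vertex 1.3 3.1 3.0
   vertex 1.4 1.3 3.2
   vertex 2.5 4.7 4.2
  endloop
 endfacet
 facet normal -0.786 -0.567 -0.246
  outer loop
   vertex 1.6 1.5 2.1
   vertex 1.4 1.3 3.2
   vertex 0.5 3.5 1.0
  endloop
 endfacet
 facet normal 0.920 -0.372 -0.121
  outer loop
   vertex 4.1 1.4 4.7
   vertex 4.2 2.2 3.0
   vertex 4.6 2.8 4.2
  endloop
 endfacet
 facet normal 0.229 0.254 0.940
  outer loop
   vertex 4.1 1.4 4.7
   vertex 4.6 2.8 4.2
   vertex 2.5 4.7 4.2
  endloop
 endfacet
 facet normal -0.480 -0.101 0.871
  outer loop
   vertex 4.1 1.4 4.7
   vertex 2.5 4.7 4.2
   vertex 1.4 1.3 3.2
  endloop
 endfacet
 facet normal 0.123 -0.980 -0.156
  outer loop
   vertex 4.1 1.4 4.7
   vertex 1.4 1.3 3.2
   vertex 1.6 1.5 2.1
  endloop
 endfacet
 facet normal 0.361 -0.852 -0.380
  outer loop
   vertex 4.1 1.4 4.7
   vertex 1.6 1.5 2.1
   vertex 4.2 2.2 3.0
  endloop
 endfacet
 facet normal 0.617 0.682 -0.394
  outer loop
   vertex 1.1 3.6 0.1
   vertex 2.5 4.7 4.2
   vertex 4.6 2.8 4.2
  endloop
 endfacet
 facet normal 0.697 0.521 -0.493
  outer loop
   vertex 1.1 3.6 0.1
   vertex 4.6 2.8 4.2
   vertex 4.2 2.2 3.0
  endloop
 endfacet
 facet normal -0.349 0.928 -0.130
  outer loop
   vertex 1.1 3.6 0.1
   vertex 0.5 3.5 1.0
   vertex 2.5 4.7 4.2
  endloop
 endfacet
 facet normal 0.402 -0.580 -0.709
  outer loop
   vertex 1.1 3.6 0.1
   vertex 4.2 2.2 3.0
   vertex 1.6 1.5 2.1
  endloop
 endfacet
 facet normal -0.626 -0.611 -0.485
  outer loop
   vertex 1.1 3.6 0.1
   vertex 1.6 1.5 2.1
   vertex 0.5 3.5 1.0
  endloop
 endfacet
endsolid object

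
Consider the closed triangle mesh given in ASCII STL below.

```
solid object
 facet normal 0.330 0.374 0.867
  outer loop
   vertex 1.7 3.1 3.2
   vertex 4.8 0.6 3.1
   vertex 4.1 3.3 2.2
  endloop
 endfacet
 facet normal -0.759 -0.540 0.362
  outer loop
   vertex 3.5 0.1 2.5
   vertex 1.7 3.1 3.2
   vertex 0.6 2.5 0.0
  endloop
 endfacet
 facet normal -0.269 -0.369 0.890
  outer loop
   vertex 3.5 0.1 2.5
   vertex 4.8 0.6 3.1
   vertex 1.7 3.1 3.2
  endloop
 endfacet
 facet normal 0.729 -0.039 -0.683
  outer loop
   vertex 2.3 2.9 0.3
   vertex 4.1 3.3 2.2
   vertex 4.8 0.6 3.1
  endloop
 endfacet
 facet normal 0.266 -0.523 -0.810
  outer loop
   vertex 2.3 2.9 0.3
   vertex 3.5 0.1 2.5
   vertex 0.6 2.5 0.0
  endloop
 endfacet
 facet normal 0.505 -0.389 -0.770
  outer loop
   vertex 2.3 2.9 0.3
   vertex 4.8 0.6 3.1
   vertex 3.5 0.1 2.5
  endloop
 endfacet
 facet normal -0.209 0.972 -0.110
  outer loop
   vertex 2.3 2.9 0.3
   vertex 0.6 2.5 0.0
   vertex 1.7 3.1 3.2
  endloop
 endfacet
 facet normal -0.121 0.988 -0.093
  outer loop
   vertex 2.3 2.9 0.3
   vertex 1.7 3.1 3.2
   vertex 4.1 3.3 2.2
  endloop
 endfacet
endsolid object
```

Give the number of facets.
8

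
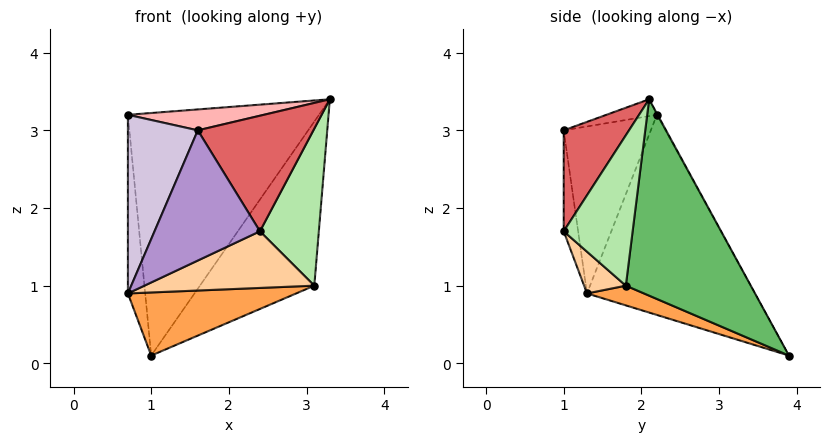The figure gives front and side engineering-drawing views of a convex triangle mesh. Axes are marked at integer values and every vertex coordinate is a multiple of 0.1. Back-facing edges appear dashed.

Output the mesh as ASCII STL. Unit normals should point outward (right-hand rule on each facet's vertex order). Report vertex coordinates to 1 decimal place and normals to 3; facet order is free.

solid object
 facet normal -0.994 0.102 -0.040
  outer loop
   vertex 0.7 2.2 3.2
   vertex 1.0 3.9 0.1
   vertex 0.7 1.3 0.9
  endloop
 endfacet
 facet normal -0.003 0.877 0.481
  outer loop
   vertex 0.7 2.2 3.2
   vertex 3.3 2.1 3.4
   vertex 1.0 3.9 0.1
  endloop
 endfacet
 facet normal 0.103 -0.303 -0.947
  outer loop
   vertex 3.1 1.8 1.0
   vertex 0.7 1.3 0.9
   vertex 1.0 3.9 0.1
  endloop
 endfacet
 facet normal 0.180 -0.732 -0.657
  outer loop
   vertex 3.1 1.8 1.0
   vertex 2.4 1.0 1.7
   vertex 0.7 1.3 0.9
  endloop
 endfacet
 facet normal 0.730 0.668 -0.144
  outer loop
   vertex 3.1 1.8 1.0
   vertex 1.0 3.9 0.1
   vertex 3.3 2.1 3.4
  endloop
 endfacet
 facet normal 0.760 -0.650 0.018
  outer loop
   vertex 3.1 1.8 1.0
   vertex 3.3 2.1 3.4
   vertex 2.4 1.0 1.7
  endloop
 endfacet
 facet normal 0.471 -0.833 0.290
  outer loop
   vertex 1.6 1.0 3.0
   vertex 2.4 1.0 1.7
   vertex 3.3 2.1 3.4
  endloop
 endfacet
 facet normal -0.083 -0.224 0.971
  outer loop
   vertex 1.6 1.0 3.0
   vertex 3.3 2.1 3.4
   vertex 0.7 2.2 3.2
  endloop
 endfacet
 facet normal -0.135 -0.987 -0.083
  outer loop
   vertex 1.6 1.0 3.0
   vertex 0.7 1.3 0.9
   vertex 2.4 1.0 1.7
  endloop
 endfacet
 facet normal -0.758 -0.608 0.238
  outer loop
   vertex 1.6 1.0 3.0
   vertex 0.7 2.2 3.2
   vertex 0.7 1.3 0.9
  endloop
 endfacet
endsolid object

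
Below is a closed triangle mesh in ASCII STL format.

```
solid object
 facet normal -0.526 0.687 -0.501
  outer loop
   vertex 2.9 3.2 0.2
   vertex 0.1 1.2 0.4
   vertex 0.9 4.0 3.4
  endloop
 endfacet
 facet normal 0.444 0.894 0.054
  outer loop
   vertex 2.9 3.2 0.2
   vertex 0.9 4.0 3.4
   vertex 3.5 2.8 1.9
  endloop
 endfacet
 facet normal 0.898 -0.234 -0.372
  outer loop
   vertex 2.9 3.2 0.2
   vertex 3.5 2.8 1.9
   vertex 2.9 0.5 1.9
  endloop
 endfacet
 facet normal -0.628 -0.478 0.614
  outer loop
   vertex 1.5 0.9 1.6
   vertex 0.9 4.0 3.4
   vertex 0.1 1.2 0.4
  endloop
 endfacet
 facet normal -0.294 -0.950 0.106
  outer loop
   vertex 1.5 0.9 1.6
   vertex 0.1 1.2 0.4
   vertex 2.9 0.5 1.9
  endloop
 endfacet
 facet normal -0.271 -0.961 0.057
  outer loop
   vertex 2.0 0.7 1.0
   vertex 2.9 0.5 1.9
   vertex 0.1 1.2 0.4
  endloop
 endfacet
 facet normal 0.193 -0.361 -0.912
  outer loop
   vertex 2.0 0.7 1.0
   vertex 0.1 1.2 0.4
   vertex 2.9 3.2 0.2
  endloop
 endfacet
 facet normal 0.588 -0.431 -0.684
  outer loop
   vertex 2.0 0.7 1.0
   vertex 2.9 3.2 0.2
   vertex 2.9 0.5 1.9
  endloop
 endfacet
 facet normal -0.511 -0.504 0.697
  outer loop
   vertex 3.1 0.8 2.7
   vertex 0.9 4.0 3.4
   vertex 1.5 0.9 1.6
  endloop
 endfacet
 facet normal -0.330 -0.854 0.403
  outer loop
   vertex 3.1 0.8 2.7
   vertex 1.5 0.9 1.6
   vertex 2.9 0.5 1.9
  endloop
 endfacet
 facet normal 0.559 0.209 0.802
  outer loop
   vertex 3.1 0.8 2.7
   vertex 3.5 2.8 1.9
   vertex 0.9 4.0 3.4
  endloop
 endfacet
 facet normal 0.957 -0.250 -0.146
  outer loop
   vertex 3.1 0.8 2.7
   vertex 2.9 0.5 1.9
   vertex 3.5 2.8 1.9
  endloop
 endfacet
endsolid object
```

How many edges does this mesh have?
18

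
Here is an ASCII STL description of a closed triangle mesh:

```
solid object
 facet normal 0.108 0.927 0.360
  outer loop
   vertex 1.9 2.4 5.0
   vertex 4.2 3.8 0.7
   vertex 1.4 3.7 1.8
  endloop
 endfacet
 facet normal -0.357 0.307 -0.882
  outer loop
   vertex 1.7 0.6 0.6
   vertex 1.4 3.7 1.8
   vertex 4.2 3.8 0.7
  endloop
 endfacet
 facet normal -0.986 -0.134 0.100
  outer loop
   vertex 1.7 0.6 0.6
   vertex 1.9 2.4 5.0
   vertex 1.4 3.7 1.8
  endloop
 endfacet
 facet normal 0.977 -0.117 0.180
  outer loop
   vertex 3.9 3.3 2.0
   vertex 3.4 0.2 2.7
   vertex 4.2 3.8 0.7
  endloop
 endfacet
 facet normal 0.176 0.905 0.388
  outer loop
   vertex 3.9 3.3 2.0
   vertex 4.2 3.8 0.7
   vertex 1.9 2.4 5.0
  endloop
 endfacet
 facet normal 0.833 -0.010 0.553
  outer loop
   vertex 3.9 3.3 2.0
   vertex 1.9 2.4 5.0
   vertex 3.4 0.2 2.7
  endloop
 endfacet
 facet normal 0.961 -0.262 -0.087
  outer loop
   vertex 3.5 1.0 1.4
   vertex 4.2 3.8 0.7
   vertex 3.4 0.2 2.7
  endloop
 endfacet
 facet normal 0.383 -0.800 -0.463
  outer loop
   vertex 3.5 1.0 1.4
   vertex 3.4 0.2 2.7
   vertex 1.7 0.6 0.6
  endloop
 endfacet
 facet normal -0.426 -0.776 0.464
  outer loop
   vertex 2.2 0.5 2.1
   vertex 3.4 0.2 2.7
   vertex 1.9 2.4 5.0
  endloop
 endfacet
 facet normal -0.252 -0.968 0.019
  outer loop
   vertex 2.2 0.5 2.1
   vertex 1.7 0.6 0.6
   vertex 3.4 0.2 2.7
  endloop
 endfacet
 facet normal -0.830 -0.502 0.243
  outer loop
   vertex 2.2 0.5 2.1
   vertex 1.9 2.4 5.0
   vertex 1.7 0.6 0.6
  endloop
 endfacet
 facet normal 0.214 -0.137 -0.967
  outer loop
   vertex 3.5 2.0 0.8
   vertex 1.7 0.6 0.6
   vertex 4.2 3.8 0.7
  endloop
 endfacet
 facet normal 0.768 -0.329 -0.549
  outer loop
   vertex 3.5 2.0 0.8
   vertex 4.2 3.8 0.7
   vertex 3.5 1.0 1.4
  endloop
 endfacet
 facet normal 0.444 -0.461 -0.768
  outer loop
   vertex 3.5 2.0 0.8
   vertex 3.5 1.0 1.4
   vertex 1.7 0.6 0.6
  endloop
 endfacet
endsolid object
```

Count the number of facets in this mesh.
14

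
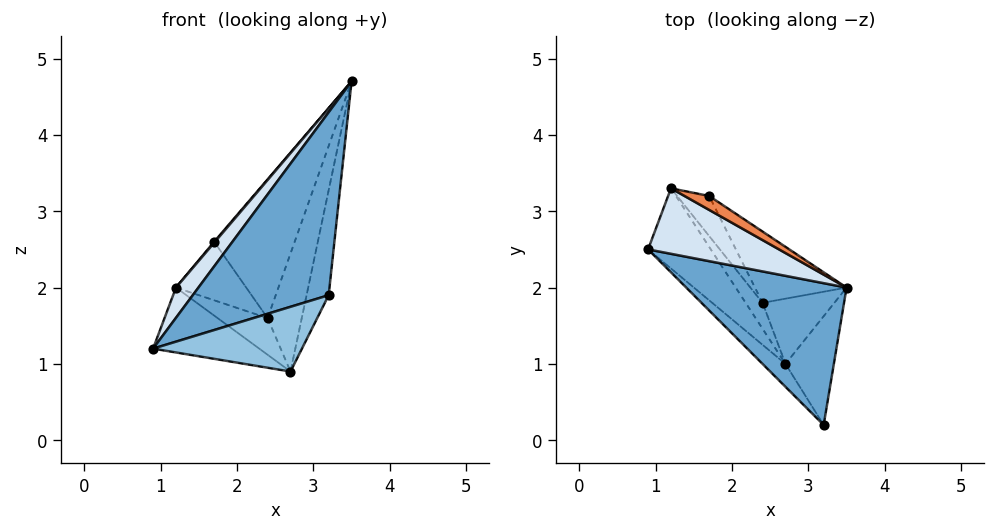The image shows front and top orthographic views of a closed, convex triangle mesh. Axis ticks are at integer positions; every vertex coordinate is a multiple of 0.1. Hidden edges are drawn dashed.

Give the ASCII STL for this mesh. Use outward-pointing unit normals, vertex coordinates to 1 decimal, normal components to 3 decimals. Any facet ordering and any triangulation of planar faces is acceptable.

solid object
 facet normal -0.699 -0.565 0.438
  outer loop
   vertex 3.2 0.2 1.9
   vertex 3.5 2.0 4.7
   vertex 0.9 2.5 1.2
  endloop
 endfacet
 facet normal -0.644 -0.721 -0.255
  outer loop
   vertex 2.7 1.0 0.9
   vertex 3.2 0.2 1.9
   vertex 0.9 2.5 1.2
  endloop
 endfacet
 facet normal 0.931 0.253 -0.263
  outer loop
   vertex 2.7 1.0 0.9
   vertex 3.5 2.0 4.7
   vertex 3.2 0.2 1.9
  endloop
 endfacet
 facet normal -0.793 -0.255 0.553
  outer loop
   vertex 1.2 3.3 2.0
   vertex 0.9 2.5 1.2
   vertex 3.5 2.0 4.7
  endloop
 endfacet
 facet normal -0.771 -0.045 0.635
  outer loop
   vertex 1.2 3.3 2.0
   vertex 3.5 2.0 4.7
   vertex 1.7 3.2 2.6
  endloop
 endfacet
 facet normal 0.367 0.585 -0.723
  outer loop
   vertex 1.2 3.3 2.0
   vertex 2.7 1.0 0.9
   vertex 0.9 2.5 1.2
  endloop
 endfacet
 facet normal 0.769 0.559 -0.309
  outer loop
   vertex 2.4 1.8 1.6
   vertex 3.5 2.0 4.7
   vertex 2.7 1.0 0.9
  endloop
 endfacet
 facet normal 0.748 0.591 -0.303
  outer loop
   vertex 2.4 1.8 1.6
   vertex 1.7 3.2 2.6
   vertex 3.5 2.0 4.7
  endloop
 endfacet
 facet normal 0.637 0.629 -0.445
  outer loop
   vertex 2.4 1.8 1.6
   vertex 2.7 1.0 0.9
   vertex 1.2 3.3 2.0
  endloop
 endfacet
 facet normal 0.645 0.631 -0.432
  outer loop
   vertex 2.4 1.8 1.6
   vertex 1.2 3.3 2.0
   vertex 1.7 3.2 2.6
  endloop
 endfacet
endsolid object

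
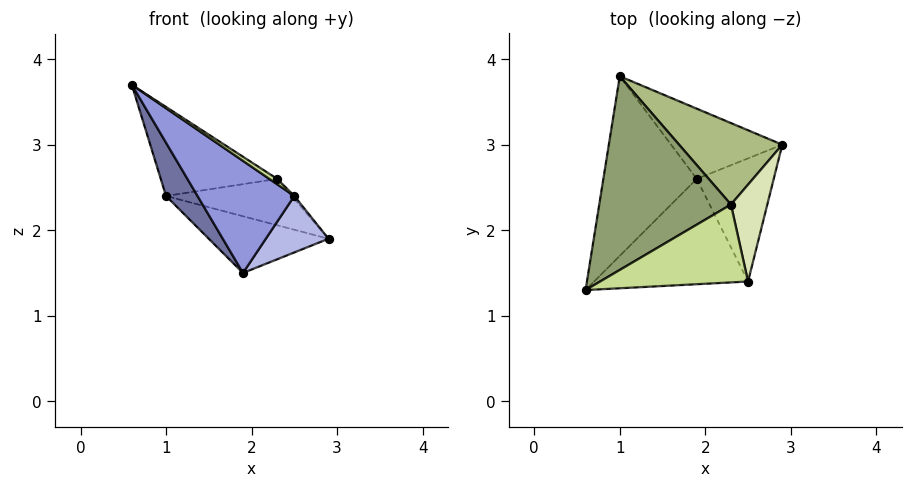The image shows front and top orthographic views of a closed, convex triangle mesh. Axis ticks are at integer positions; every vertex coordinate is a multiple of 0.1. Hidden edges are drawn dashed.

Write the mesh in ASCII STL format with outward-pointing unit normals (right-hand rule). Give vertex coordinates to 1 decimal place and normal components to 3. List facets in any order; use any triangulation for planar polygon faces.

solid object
 facet normal -0.801 -0.170 -0.574
  outer loop
   vertex 1.9 2.6 1.5
   vertex 0.6 1.3 3.7
   vertex 1.0 3.8 2.4
  endloop
 endfacet
 facet normal 0.060 0.627 -0.777
  outer loop
   vertex 1.9 2.6 1.5
   vertex 1.0 3.8 2.4
   vertex 2.9 3.0 1.9
  endloop
 endfacet
 facet normal -0.395 -0.669 -0.629
  outer loop
   vertex 2.5 1.4 2.4
   vertex 0.6 1.3 3.7
   vertex 1.9 2.6 1.5
  endloop
 endfacet
 facet normal 0.468 -0.368 -0.803
  outer loop
   vertex 2.5 1.4 2.4
   vertex 1.9 2.6 1.5
   vertex 2.9 3.0 1.9
  endloop
 endfacet
 facet normal 0.324 0.395 0.860
  outer loop
   vertex 2.3 2.3 2.6
   vertex 1.0 3.8 2.4
   vertex 0.6 1.3 3.7
  endloop
 endfacet
 facet normal 0.400 0.453 0.796
  outer loop
   vertex 2.3 2.3 2.6
   vertex 2.9 3.0 1.9
   vertex 1.0 3.8 2.4
  endloop
 endfacet
 facet normal 0.566 -0.057 0.823
  outer loop
   vertex 2.3 2.3 2.6
   vertex 0.6 1.3 3.7
   vertex 2.5 1.4 2.4
  endloop
 endfacet
 facet normal 0.749 0.019 0.662
  outer loop
   vertex 2.3 2.3 2.6
   vertex 2.5 1.4 2.4
   vertex 2.9 3.0 1.9
  endloop
 endfacet
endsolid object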